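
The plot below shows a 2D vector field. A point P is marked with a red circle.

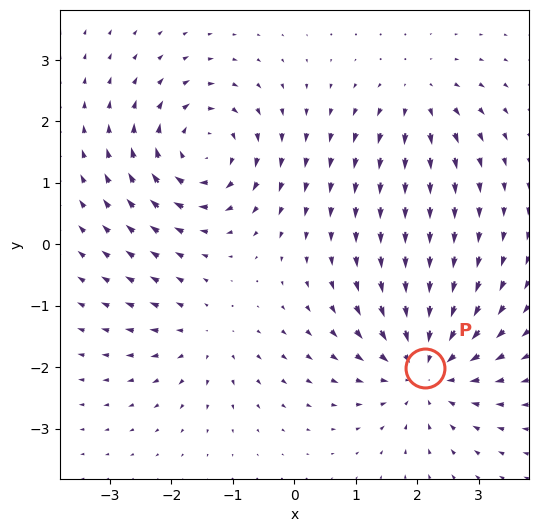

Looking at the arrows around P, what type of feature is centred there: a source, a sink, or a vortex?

At P (2.1, -2.0) the arrows converge inward. Divergence about -5, curl ≈0 — negative divergence with near-zero curl is a sink.

sink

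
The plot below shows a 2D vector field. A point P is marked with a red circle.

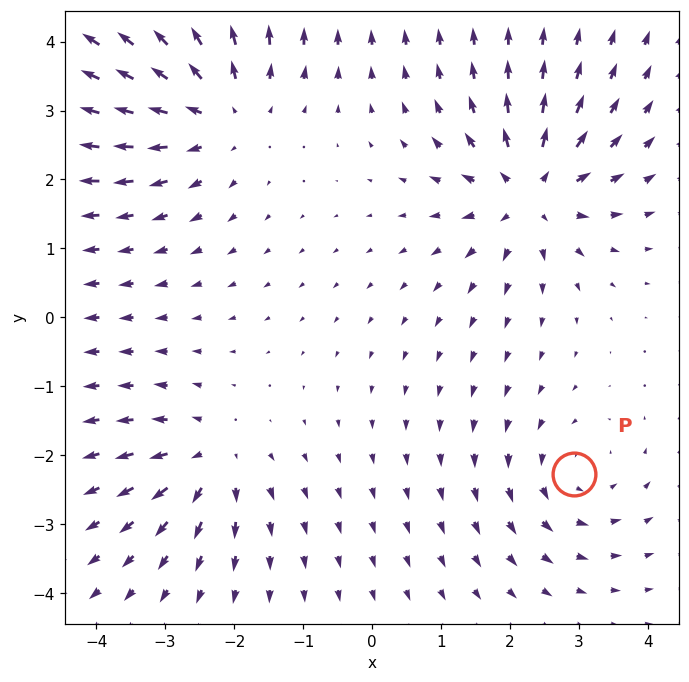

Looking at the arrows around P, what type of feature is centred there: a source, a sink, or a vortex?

vortex

At P (2.9, -2.3) the arrows circulate counterclockwise. Divergence ≈0, curl about +3 — near-zero divergence with nonzero curl is a vortex.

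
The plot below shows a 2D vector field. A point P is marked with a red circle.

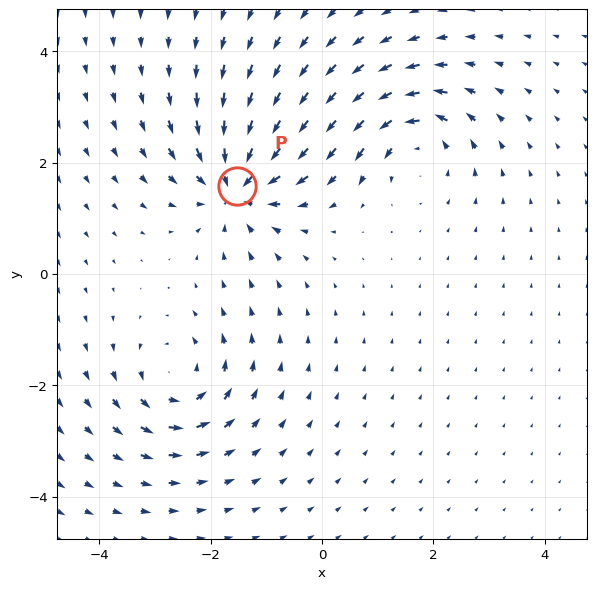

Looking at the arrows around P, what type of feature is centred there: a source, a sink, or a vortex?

sink

At P (-1.5, 1.6) the arrows converge inward. Divergence about -6, curl ≈0 — negative divergence with near-zero curl is a sink.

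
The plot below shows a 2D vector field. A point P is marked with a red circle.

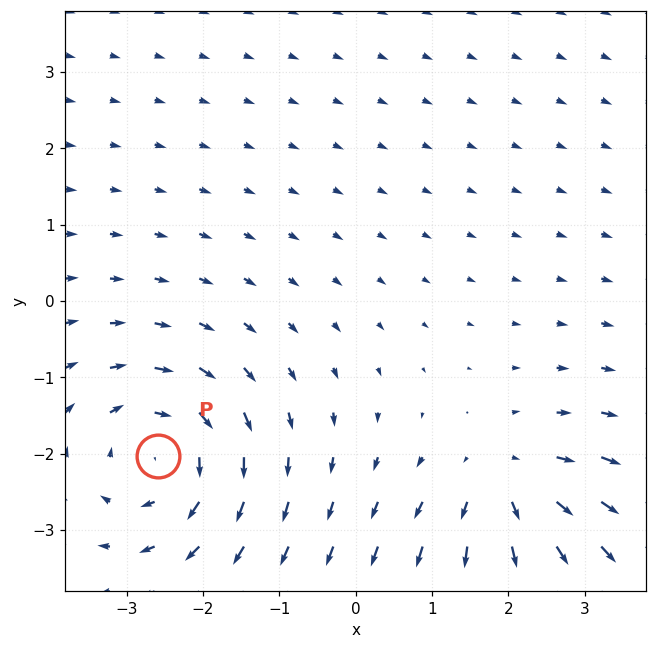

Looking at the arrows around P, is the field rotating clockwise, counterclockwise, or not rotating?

Near P at (-2.6, -2.0) the arrows circulate clockwise. The curl (z-component) there is about -4; negative curl means clockwise rotation.

clockwise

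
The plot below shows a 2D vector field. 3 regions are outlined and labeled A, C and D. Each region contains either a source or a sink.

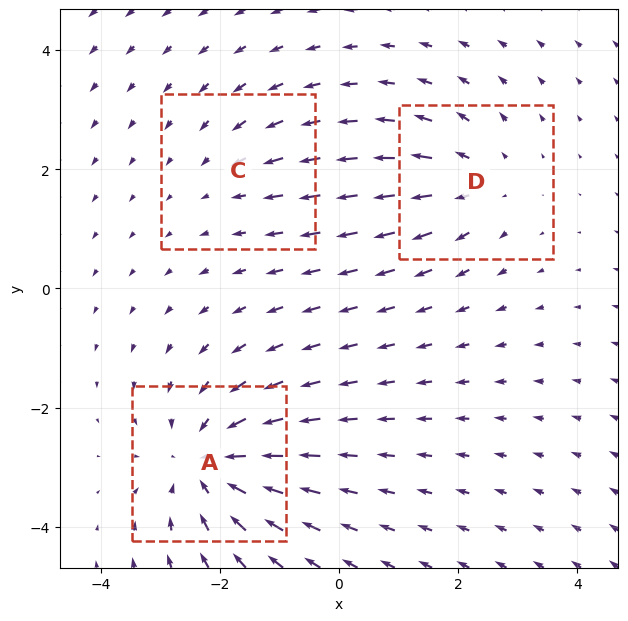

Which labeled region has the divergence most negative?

Divergence at each region's feature centre — A: about -5, C: about -2, D: about +3. Region A is most negative.

A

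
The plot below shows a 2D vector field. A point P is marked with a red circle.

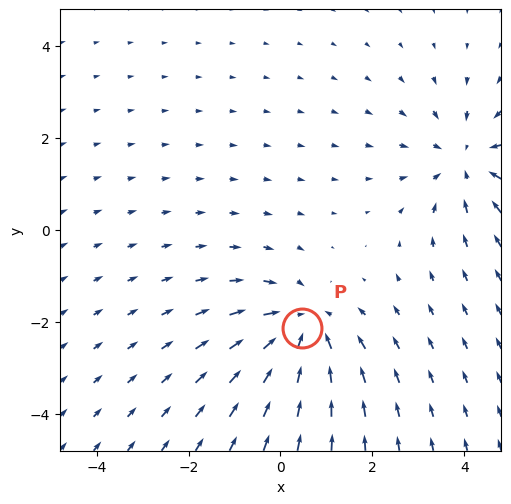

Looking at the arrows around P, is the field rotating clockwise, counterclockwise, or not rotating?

not rotating

Near P at (0.5, -2.1) the arrows show no circulation. The curl there is ≈0.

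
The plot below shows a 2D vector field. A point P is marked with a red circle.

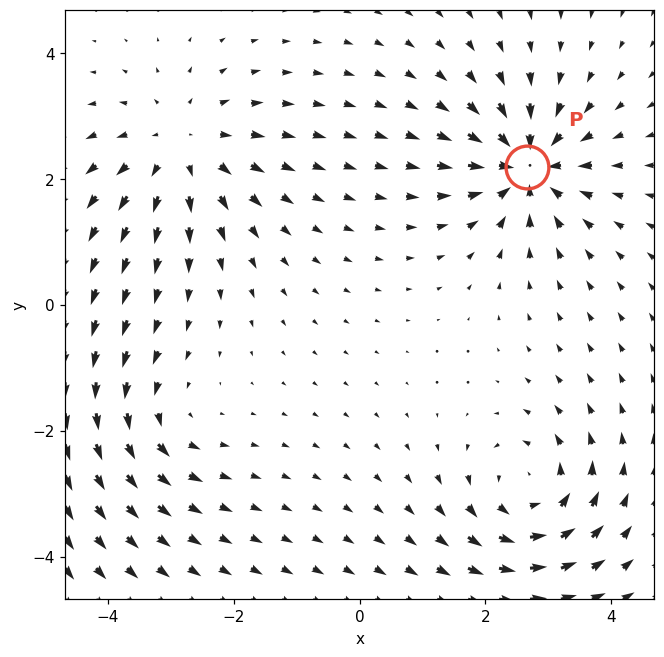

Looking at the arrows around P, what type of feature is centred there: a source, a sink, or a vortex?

At P (2.7, 2.2) the arrows converge inward. Divergence about -7, curl ≈0 — negative divergence with near-zero curl is a sink.

sink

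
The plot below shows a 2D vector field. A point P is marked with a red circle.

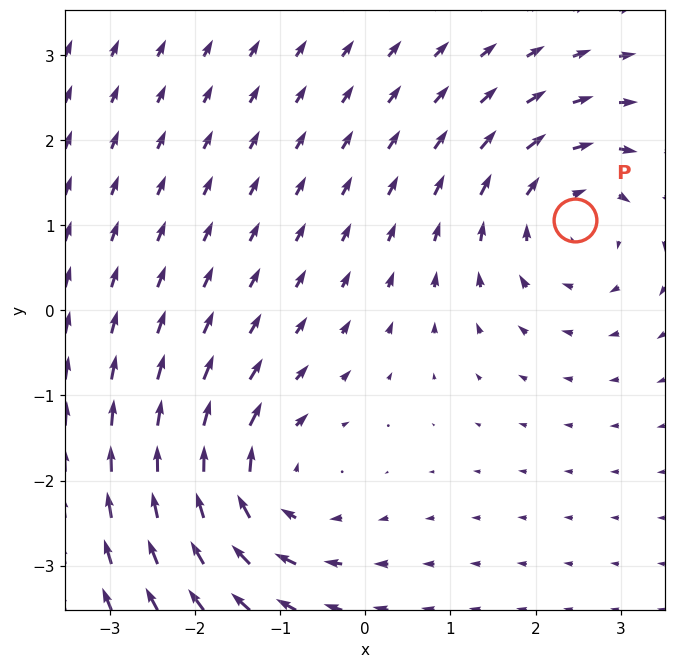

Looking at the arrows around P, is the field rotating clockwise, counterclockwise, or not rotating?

Near P at (2.5, 1.1) the arrows circulate clockwise. The curl (z-component) there is about -3; negative curl means clockwise rotation.

clockwise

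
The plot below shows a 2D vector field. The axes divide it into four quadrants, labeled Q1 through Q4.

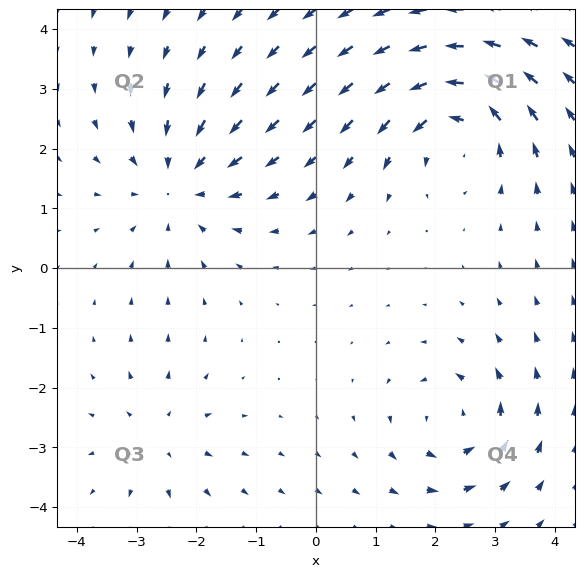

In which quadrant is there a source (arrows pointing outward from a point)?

The source sits at approximately (-2.6, -2.8), which lies in quadrant Q3. The divergence there is about +3, positive as expected for a source.

Q3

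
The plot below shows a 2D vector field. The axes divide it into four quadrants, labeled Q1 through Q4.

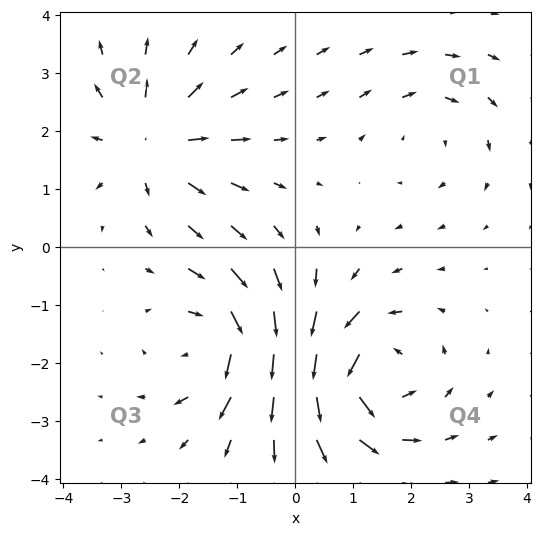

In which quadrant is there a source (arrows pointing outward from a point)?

Q2

The source sits at approximately (-2.5, 1.8), which lies in quadrant Q2. The divergence there is about +5, positive as expected for a source.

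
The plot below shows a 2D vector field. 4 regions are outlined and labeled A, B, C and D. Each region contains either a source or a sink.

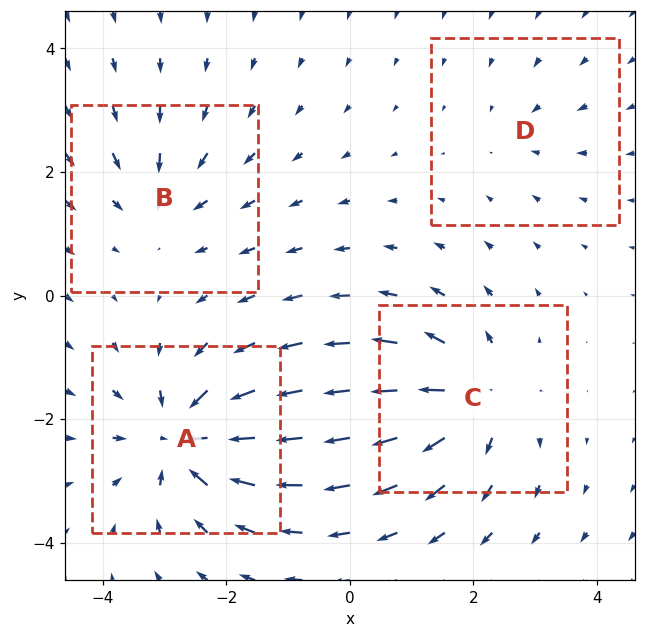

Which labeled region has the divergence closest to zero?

D

Divergence at each region's feature centre — A: about -7, B: about -4, C: about +6, D: about -2. Region D is closest to zero.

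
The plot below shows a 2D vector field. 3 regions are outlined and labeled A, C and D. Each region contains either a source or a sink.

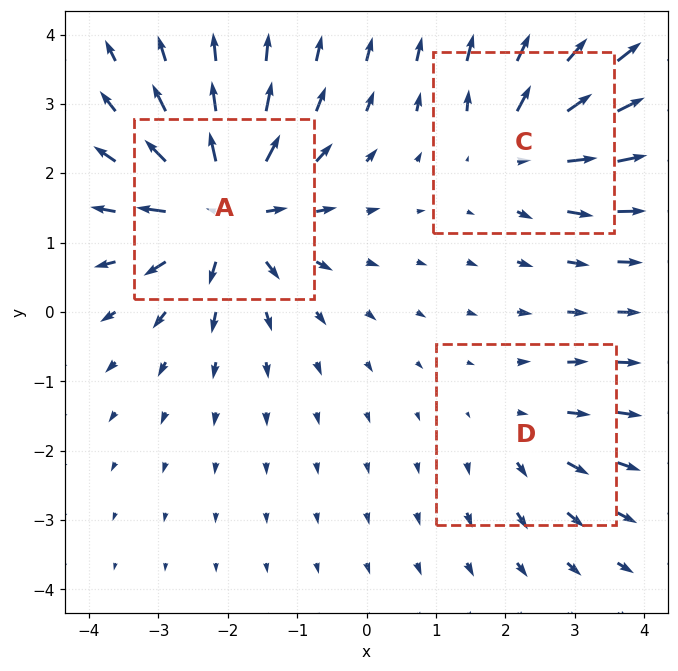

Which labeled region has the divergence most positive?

A

Divergence at each region's feature centre — A: about +6, C: about +4, D: about +2. Region A is most positive.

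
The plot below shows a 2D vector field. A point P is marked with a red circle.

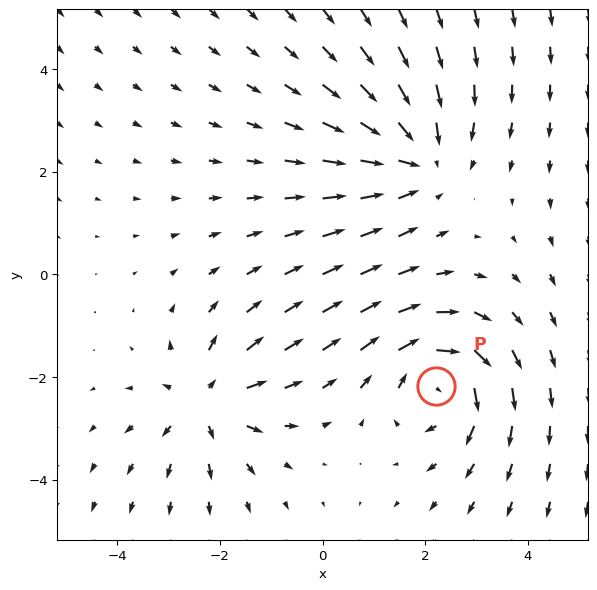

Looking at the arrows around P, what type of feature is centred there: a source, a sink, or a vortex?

At P (2.2, -2.2) the arrows circulate clockwise. Divergence ≈0, curl about -4 — near-zero divergence with nonzero curl is a vortex.

vortex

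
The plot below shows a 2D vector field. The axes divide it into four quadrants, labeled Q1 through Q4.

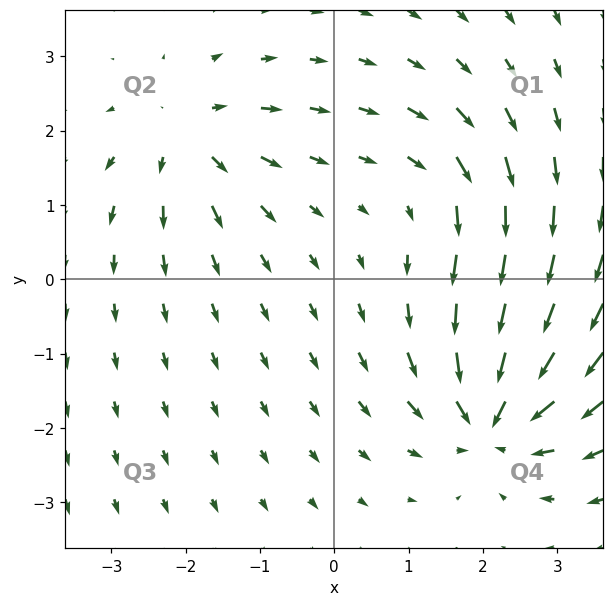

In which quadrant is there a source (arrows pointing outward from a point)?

Q2

The source sits at approximately (-2.0, 1.9), which lies in quadrant Q2. The divergence there is about +4, positive as expected for a source.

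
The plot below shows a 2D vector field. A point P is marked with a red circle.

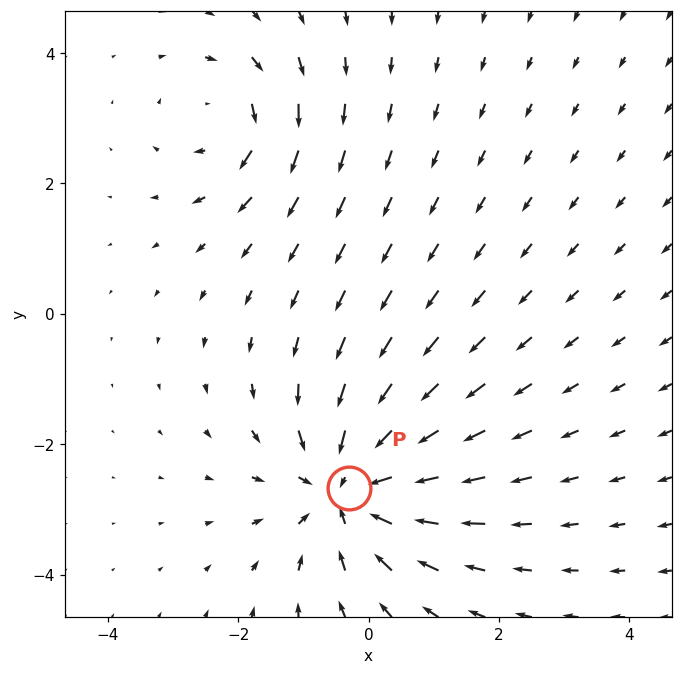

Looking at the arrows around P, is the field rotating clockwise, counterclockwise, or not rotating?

not rotating

Near P at (-0.3, -2.7) the arrows show no circulation. The curl there is ≈0.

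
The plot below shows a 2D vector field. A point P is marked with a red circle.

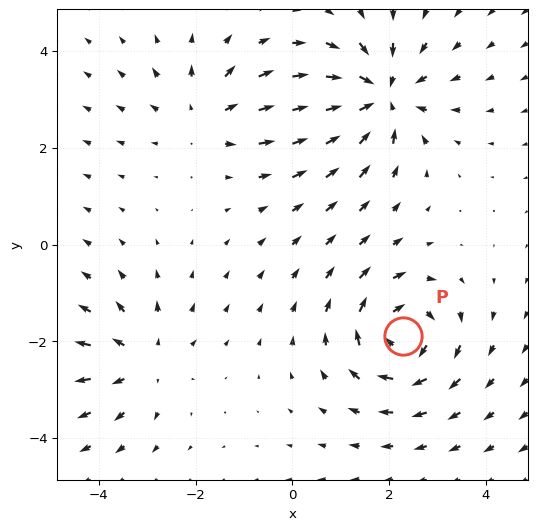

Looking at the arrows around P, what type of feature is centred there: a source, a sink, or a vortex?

At P (2.3, -1.9) the arrows circulate clockwise. Divergence ≈0, curl about -6 — near-zero divergence with nonzero curl is a vortex.

vortex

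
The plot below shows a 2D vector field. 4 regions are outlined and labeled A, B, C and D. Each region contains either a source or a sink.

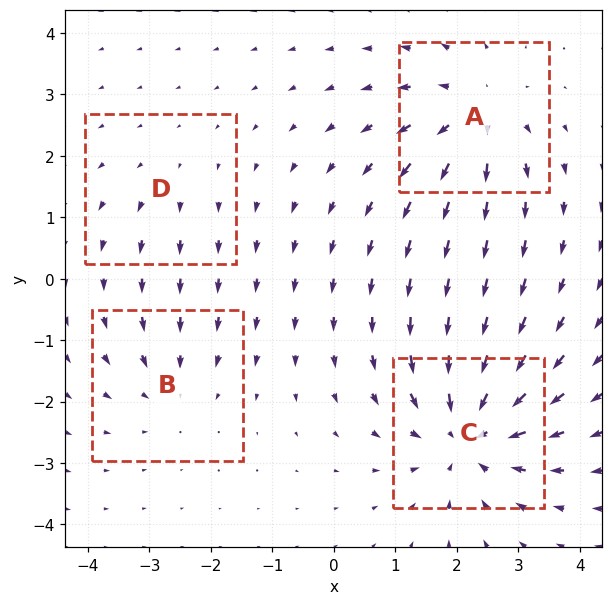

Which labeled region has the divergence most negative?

C

Divergence at each region's feature centre — A: about +5, B: about -3, C: about -6, D: about +2. Region C is most negative.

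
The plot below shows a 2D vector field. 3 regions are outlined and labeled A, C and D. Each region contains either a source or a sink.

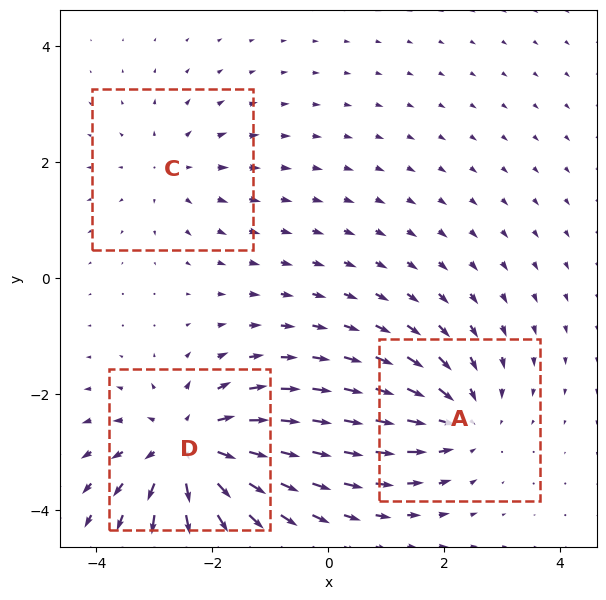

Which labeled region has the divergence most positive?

D

Divergence at each region's feature centre — A: about -3, C: about +2, D: about +5. Region D is most positive.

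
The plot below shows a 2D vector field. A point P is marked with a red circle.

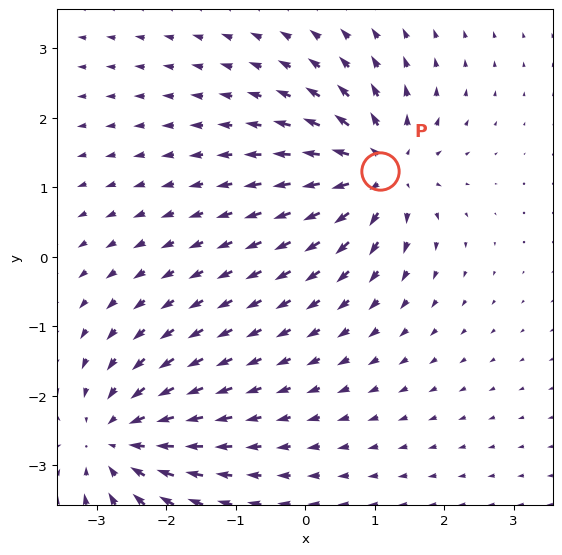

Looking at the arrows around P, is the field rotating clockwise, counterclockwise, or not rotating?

Near P at (1.1, 1.2) the arrows show no circulation. The curl there is ≈0.

not rotating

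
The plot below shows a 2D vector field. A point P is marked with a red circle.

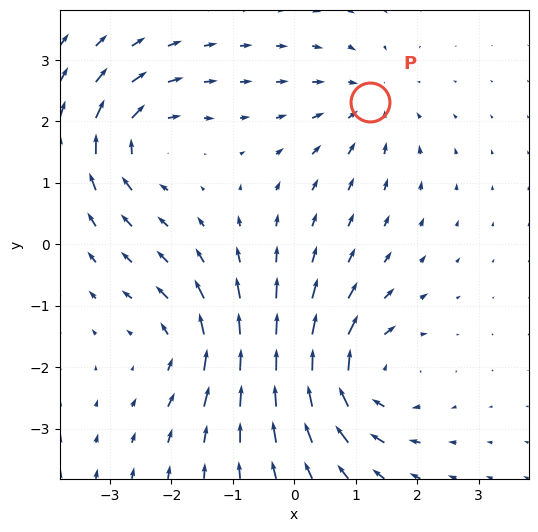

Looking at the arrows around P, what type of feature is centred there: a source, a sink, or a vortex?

At P (1.2, 2.3) the arrows converge inward. Divergence about -4, curl ≈0 — negative divergence with near-zero curl is a sink.

sink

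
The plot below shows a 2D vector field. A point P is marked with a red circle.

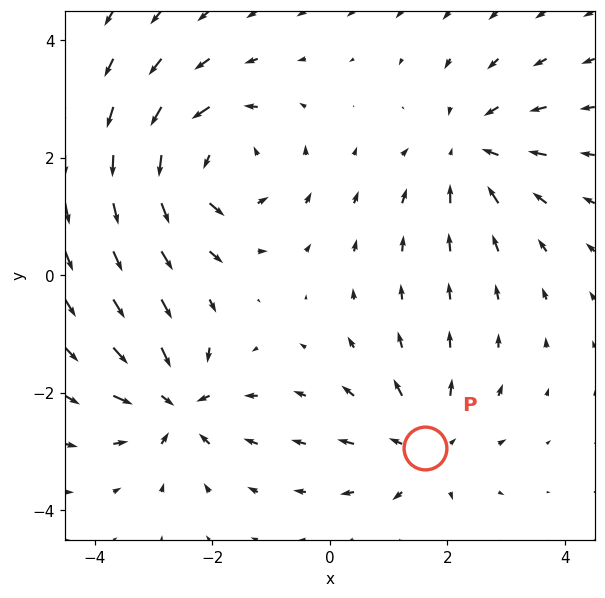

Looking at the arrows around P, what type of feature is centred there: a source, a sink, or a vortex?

source

At P (1.6, -2.9) the arrows spread outward. Divergence about +4, curl ≈0 — positive divergence with near-zero curl is a source.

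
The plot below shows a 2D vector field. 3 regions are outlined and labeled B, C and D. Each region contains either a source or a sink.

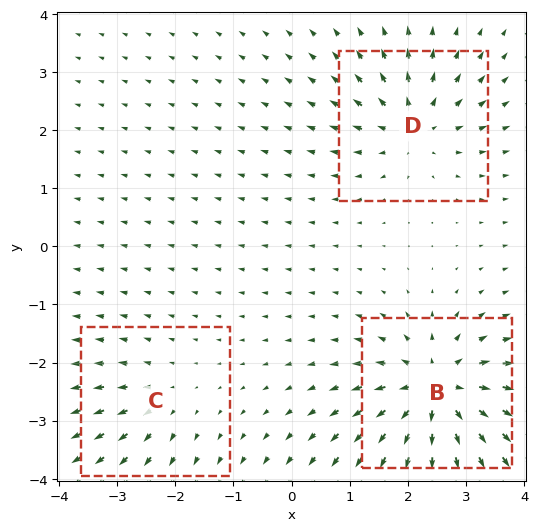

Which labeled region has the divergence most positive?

B

Divergence at each region's feature centre — B: about +6, C: about +2, D: about +4. Region B is most positive.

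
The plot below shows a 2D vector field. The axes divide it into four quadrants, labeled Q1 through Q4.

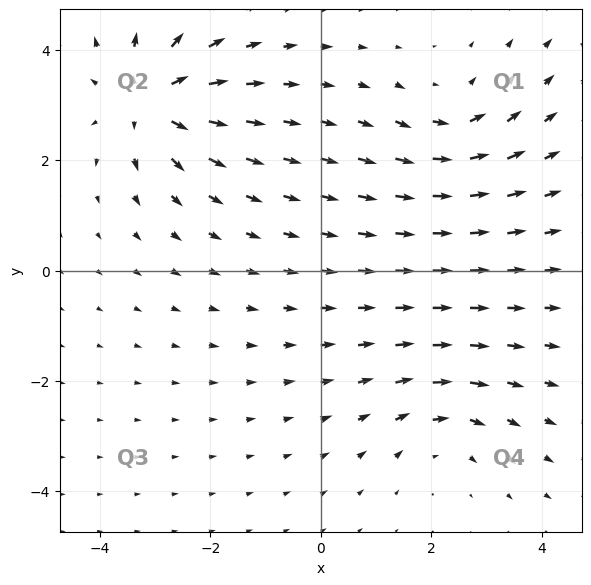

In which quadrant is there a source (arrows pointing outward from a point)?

The source sits at approximately (-3.1, 3.1), which lies in quadrant Q2. The divergence there is about +5, positive as expected for a source.

Q2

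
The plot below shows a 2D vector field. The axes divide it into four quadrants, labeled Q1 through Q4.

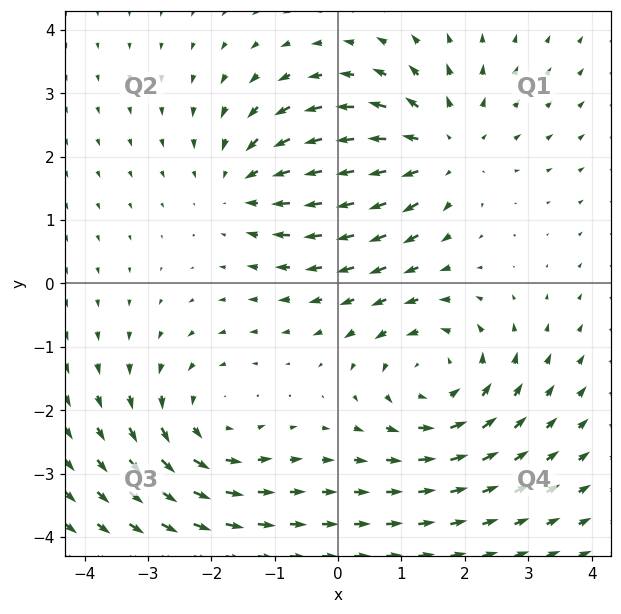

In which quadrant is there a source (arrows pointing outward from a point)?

Q1

The source sits at approximately (1.6, 2.1), which lies in quadrant Q1. The divergence there is about +4, positive as expected for a source.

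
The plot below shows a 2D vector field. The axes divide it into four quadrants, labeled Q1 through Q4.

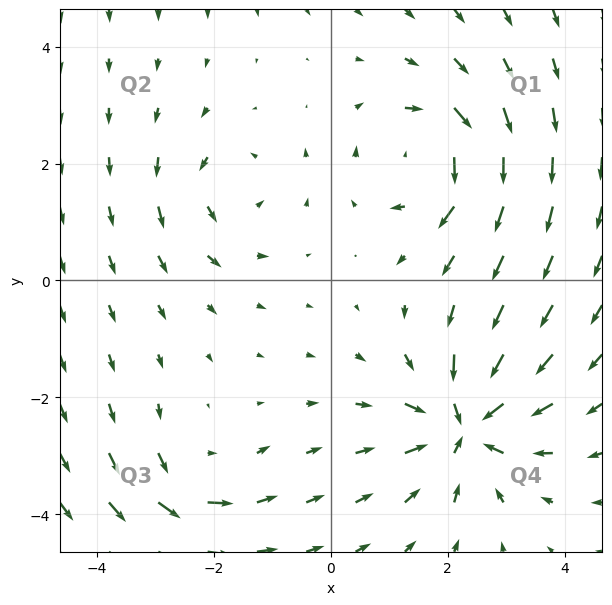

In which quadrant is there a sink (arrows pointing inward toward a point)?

The sink sits at approximately (2.3, -2.5), which lies in quadrant Q4. The divergence there is about -6, negative as expected for a sink.

Q4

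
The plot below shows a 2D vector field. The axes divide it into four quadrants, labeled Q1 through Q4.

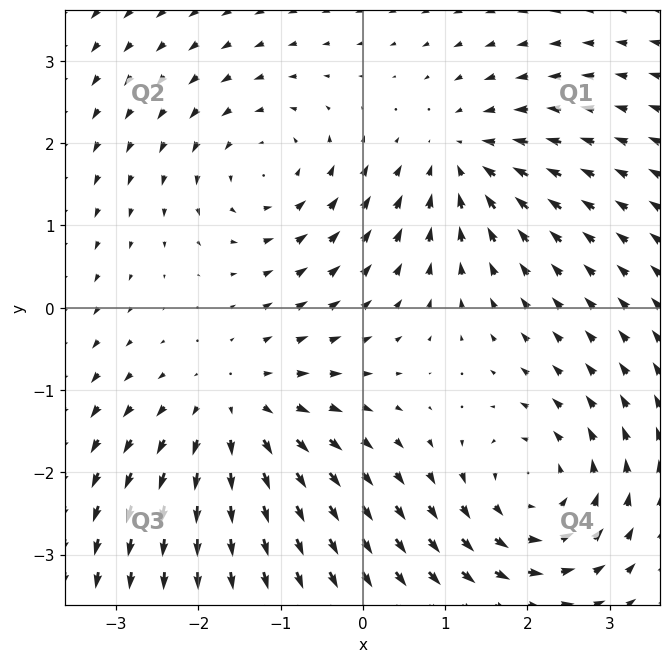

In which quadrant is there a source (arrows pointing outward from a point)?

Q3

The source sits at approximately (-1.5, -1.2), which lies in quadrant Q3. The divergence there is about +3, positive as expected for a source.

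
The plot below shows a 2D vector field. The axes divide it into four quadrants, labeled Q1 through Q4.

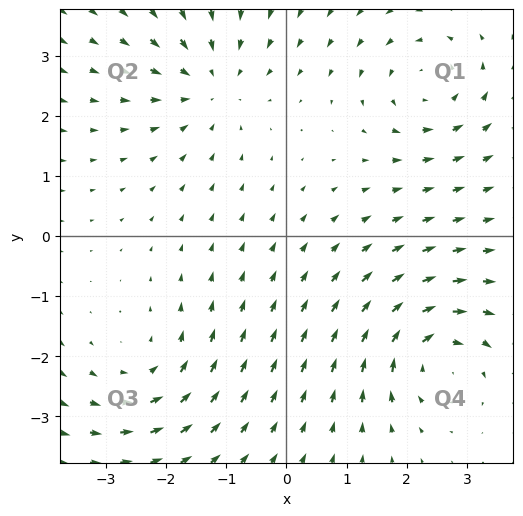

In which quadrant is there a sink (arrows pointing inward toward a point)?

Q2

The sink sits at approximately (-1.3, 2.5), which lies in quadrant Q2. The divergence there is about -4, negative as expected for a sink.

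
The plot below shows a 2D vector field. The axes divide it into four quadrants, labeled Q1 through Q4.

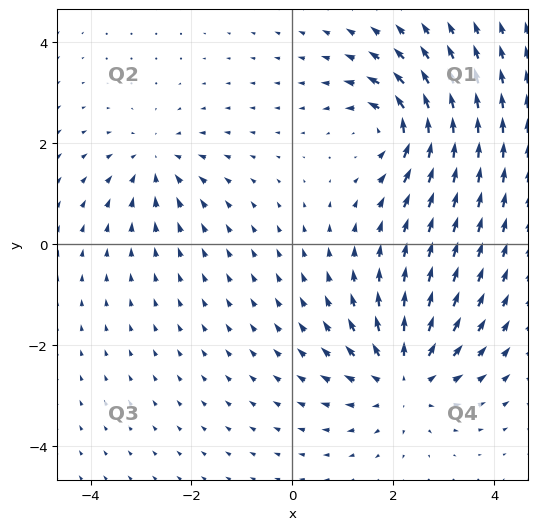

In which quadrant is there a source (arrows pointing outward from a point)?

Q4

The source sits at approximately (2.2, -2.7), which lies in quadrant Q4. The divergence there is about +4, positive as expected for a source.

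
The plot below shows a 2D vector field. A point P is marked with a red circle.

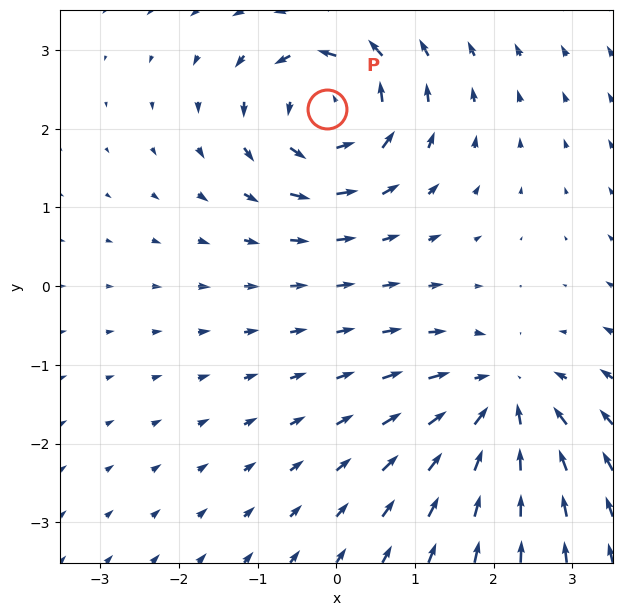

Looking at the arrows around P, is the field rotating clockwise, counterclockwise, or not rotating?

Near P at (-0.1, 2.2) the arrows circulate counterclockwise. The curl (z-component) there is about +6; positive curl means counterclockwise rotation.

counterclockwise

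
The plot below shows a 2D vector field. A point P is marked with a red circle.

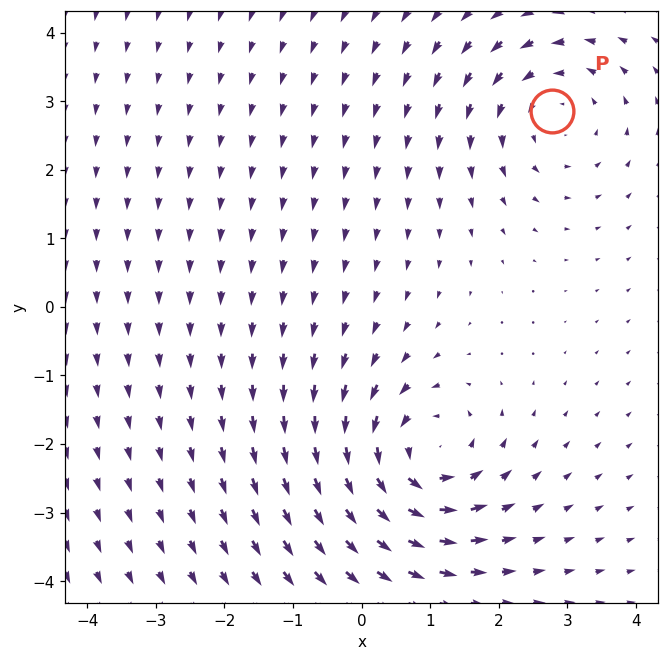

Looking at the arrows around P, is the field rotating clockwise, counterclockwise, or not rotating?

Near P at (2.8, 2.9) the arrows circulate counterclockwise. The curl (z-component) there is about +3; positive curl means counterclockwise rotation.

counterclockwise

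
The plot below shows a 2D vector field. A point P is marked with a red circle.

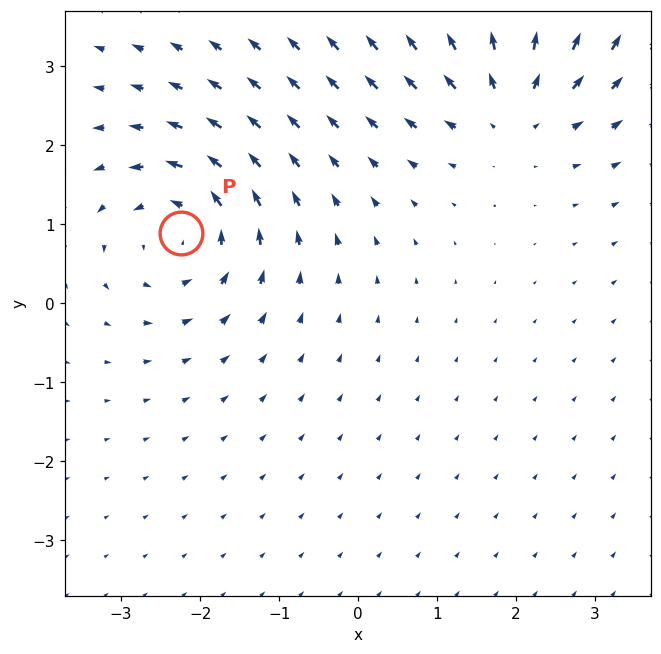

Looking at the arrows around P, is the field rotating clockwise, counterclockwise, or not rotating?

counterclockwise

Near P at (-2.2, 0.9) the arrows circulate counterclockwise. The curl (z-component) there is about +4; positive curl means counterclockwise rotation.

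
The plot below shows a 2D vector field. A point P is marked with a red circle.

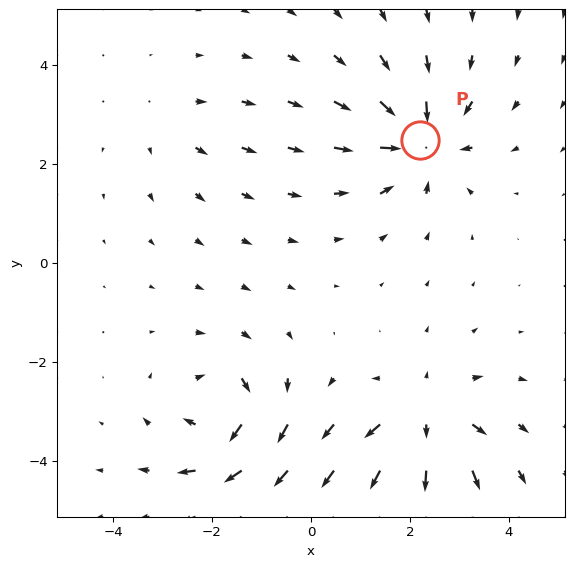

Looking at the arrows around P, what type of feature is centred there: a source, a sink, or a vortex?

sink

At P (2.2, 2.5) the arrows converge inward. Divergence about -7, curl ≈0 — negative divergence with near-zero curl is a sink.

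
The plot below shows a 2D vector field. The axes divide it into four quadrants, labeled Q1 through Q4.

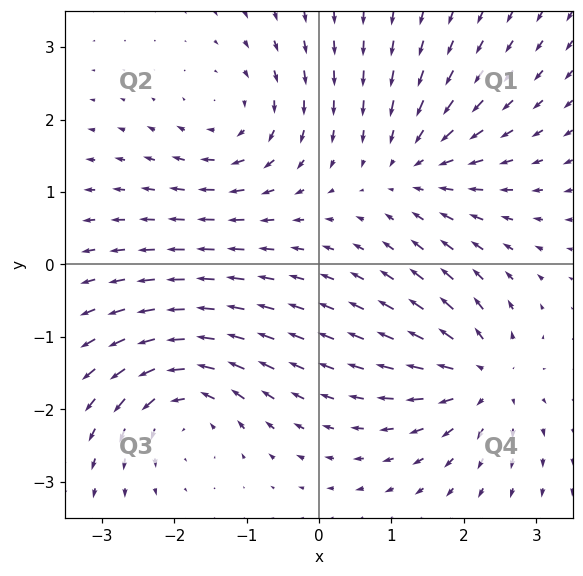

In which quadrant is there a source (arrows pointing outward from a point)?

Q4

The source sits at approximately (2.2, -1.6), which lies in quadrant Q4. The divergence there is about +5, positive as expected for a source.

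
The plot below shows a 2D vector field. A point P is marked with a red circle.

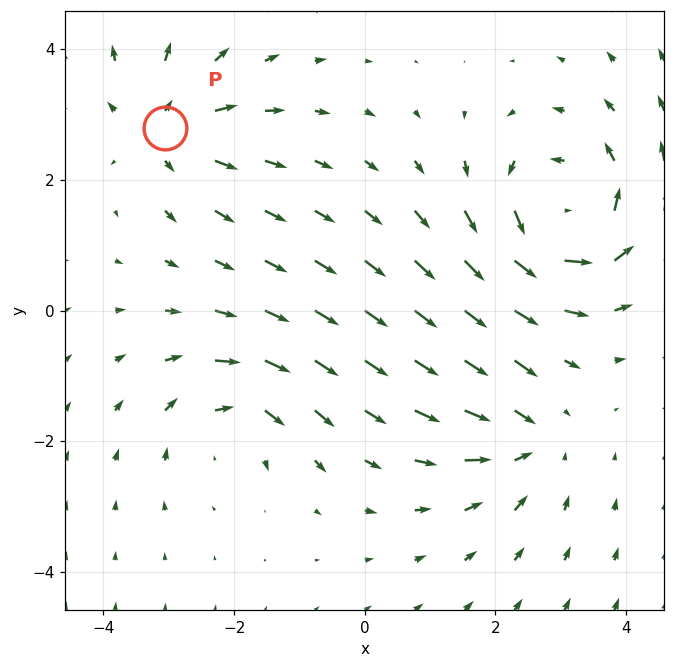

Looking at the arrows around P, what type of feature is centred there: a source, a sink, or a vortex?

source

At P (-3.1, 2.8) the arrows spread outward. Divergence about +4, curl ≈0 — positive divergence with near-zero curl is a source.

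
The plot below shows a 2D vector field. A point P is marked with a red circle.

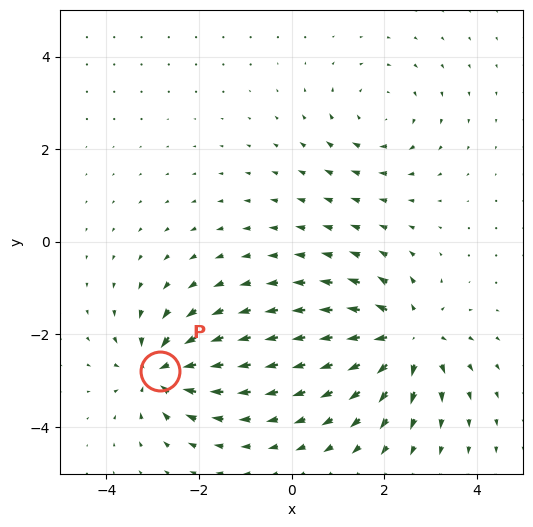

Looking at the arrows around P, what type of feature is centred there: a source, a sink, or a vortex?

sink

At P (-2.8, -2.8) the arrows converge inward. Divergence about -6, curl ≈0 — negative divergence with near-zero curl is a sink.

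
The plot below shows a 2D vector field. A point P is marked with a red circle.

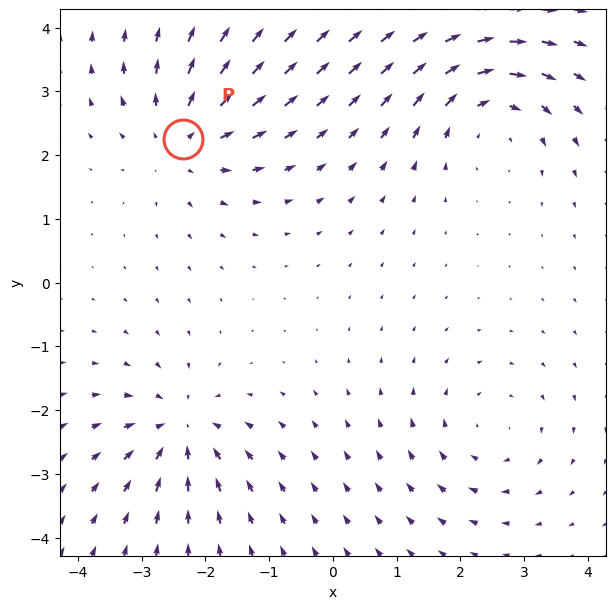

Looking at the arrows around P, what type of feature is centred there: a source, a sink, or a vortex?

At P (-2.3, 2.2) the arrows spread outward. Divergence about +5, curl ≈0 — positive divergence with near-zero curl is a source.

source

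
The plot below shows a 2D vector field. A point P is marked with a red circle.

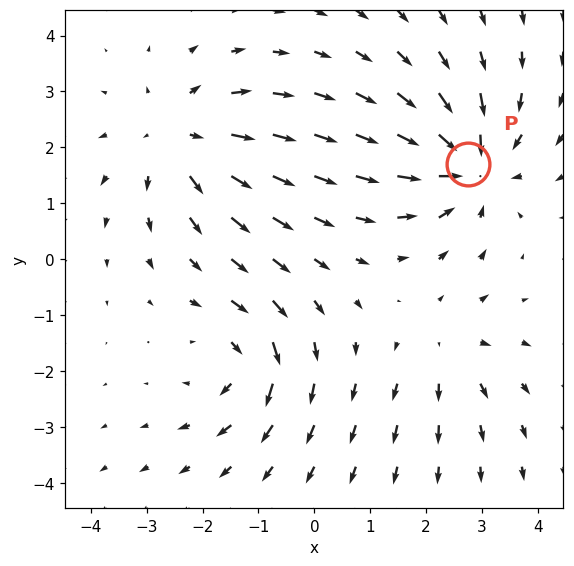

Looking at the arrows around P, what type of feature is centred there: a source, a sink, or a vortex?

sink

At P (2.7, 1.7) the arrows converge inward. Divergence about -5, curl ≈0 — negative divergence with near-zero curl is a sink.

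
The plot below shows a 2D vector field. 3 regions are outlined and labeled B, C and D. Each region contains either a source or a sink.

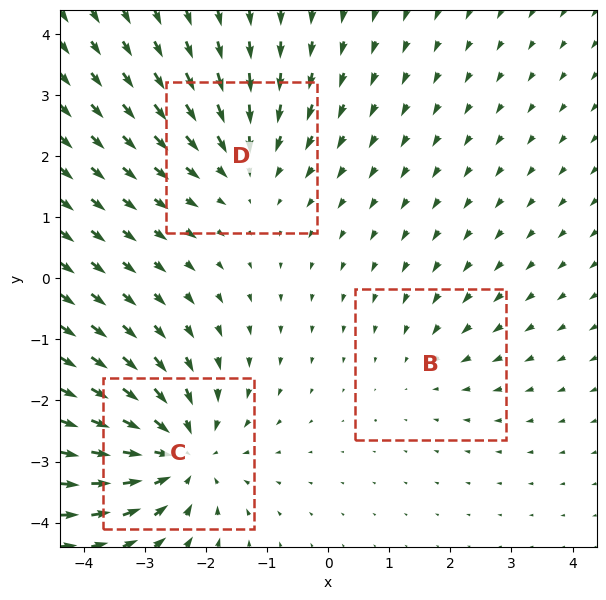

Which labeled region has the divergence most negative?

Divergence at each region's feature centre — B: about -2, C: about -4, D: about -3. Region C is most negative.

C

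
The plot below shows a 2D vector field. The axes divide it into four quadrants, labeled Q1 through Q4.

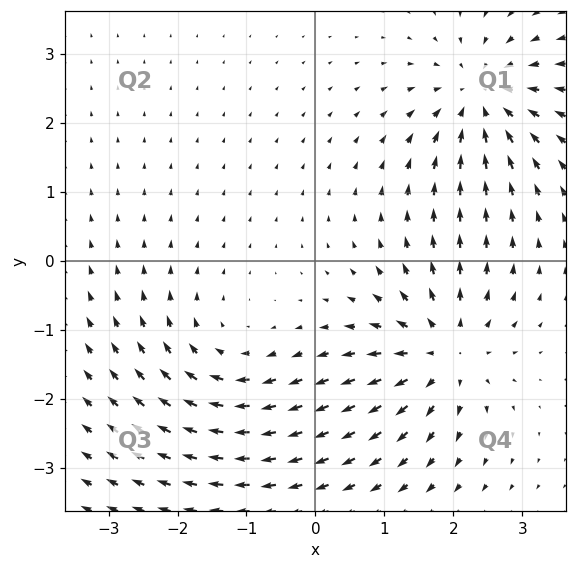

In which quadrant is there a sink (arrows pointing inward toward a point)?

The sink sits at approximately (2.4, 2.4), which lies in quadrant Q1. The divergence there is about -5, negative as expected for a sink.

Q1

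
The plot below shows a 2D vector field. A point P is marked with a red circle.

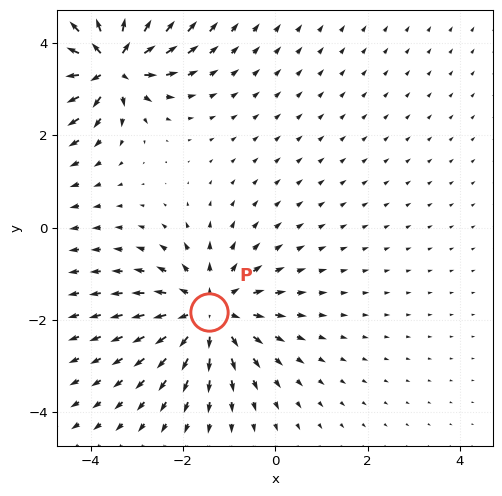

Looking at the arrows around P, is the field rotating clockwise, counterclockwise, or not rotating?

not rotating

Near P at (-1.4, -1.8) the arrows show no circulation. The curl there is ≈0.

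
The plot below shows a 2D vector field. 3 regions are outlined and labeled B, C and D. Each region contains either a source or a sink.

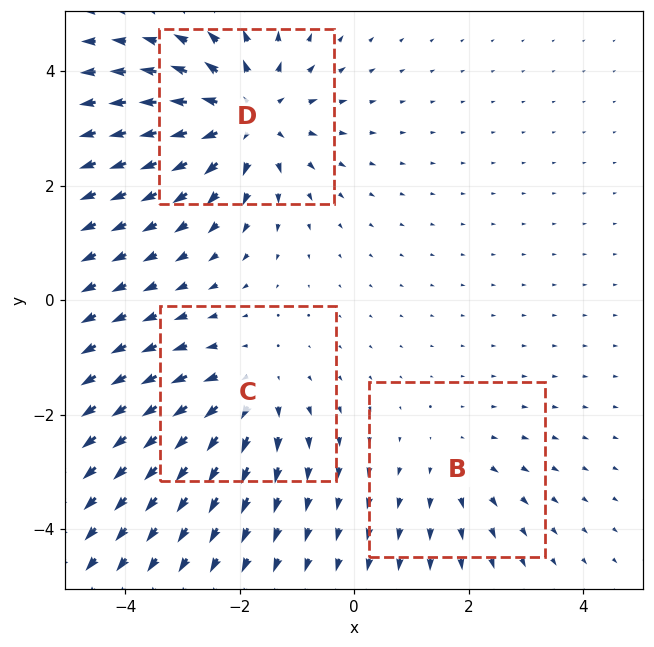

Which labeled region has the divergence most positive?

D

Divergence at each region's feature centre — B: about +2, C: about +3, D: about +5. Region D is most positive.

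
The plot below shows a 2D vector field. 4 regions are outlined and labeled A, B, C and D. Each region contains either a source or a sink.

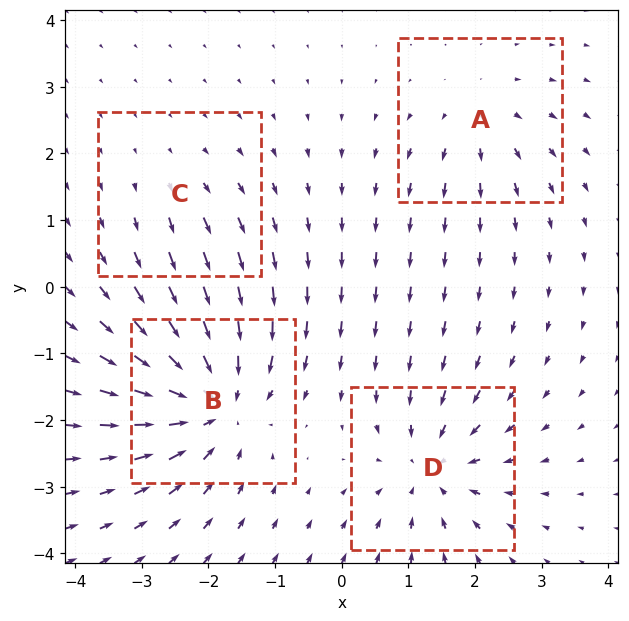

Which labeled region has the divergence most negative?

B

Divergence at each region's feature centre — A: about +3, B: about -7, C: about +2, D: about -5. Region B is most negative.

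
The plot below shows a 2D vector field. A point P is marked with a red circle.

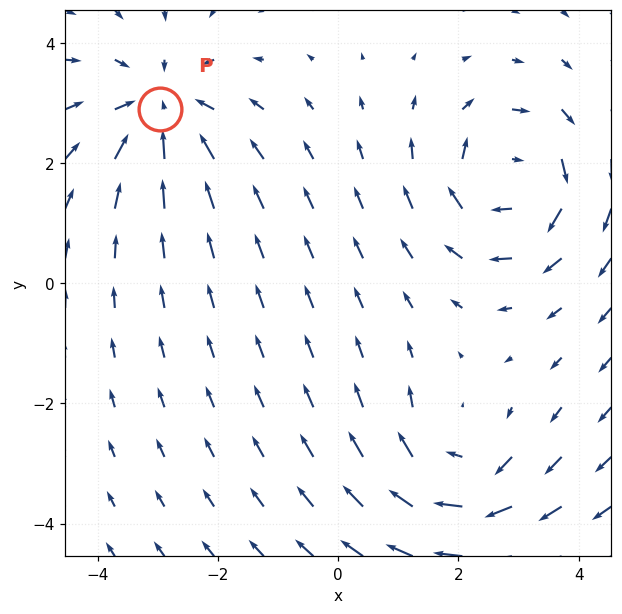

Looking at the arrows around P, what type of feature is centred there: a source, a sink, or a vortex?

sink

At P (-3.0, 2.9) the arrows converge inward. Divergence about -4, curl ≈0 — negative divergence with near-zero curl is a sink.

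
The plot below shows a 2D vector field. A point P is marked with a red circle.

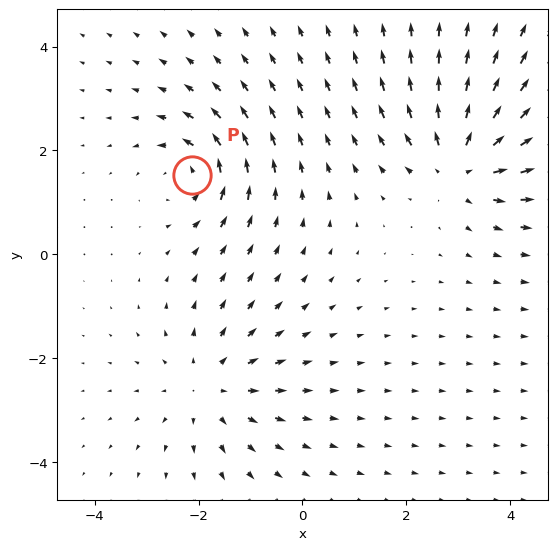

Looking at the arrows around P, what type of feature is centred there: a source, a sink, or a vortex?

At P (-2.1, 1.5) the arrows circulate counterclockwise. Divergence ≈0, curl about +4 — near-zero divergence with nonzero curl is a vortex.

vortex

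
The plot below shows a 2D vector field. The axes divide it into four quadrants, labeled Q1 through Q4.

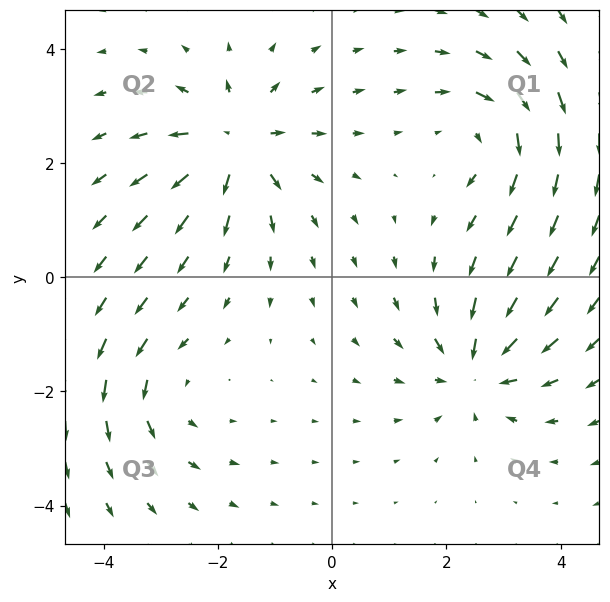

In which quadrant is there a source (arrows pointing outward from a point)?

The source sits at approximately (-1.7, 2.3), which lies in quadrant Q2. The divergence there is about +6, positive as expected for a source.

Q2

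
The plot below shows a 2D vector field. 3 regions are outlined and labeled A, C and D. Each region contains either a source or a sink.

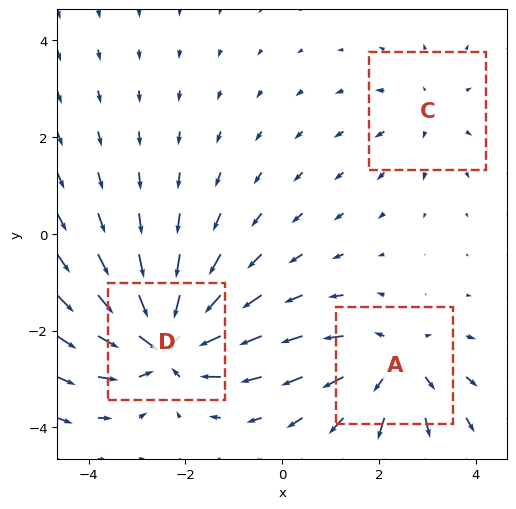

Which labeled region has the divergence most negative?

D

Divergence at each region's feature centre — A: about +3, C: about +2, D: about -5. Region D is most negative.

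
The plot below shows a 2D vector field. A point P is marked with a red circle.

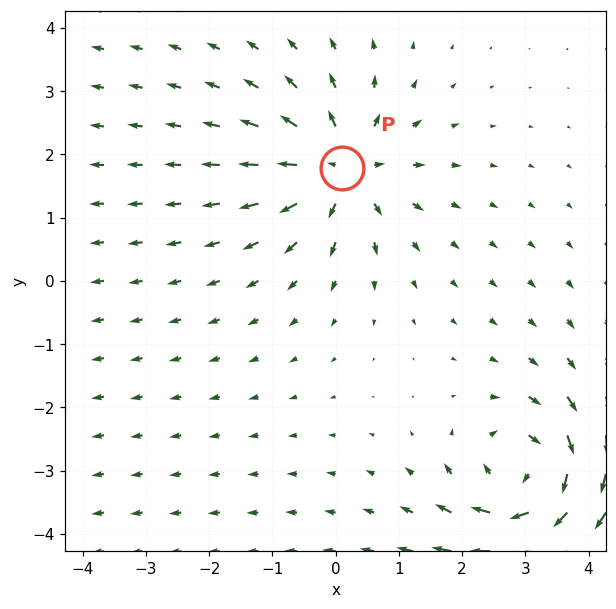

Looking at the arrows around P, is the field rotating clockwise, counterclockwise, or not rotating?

not rotating

Near P at (0.1, 1.8) the arrows show no circulation. The curl there is ≈0.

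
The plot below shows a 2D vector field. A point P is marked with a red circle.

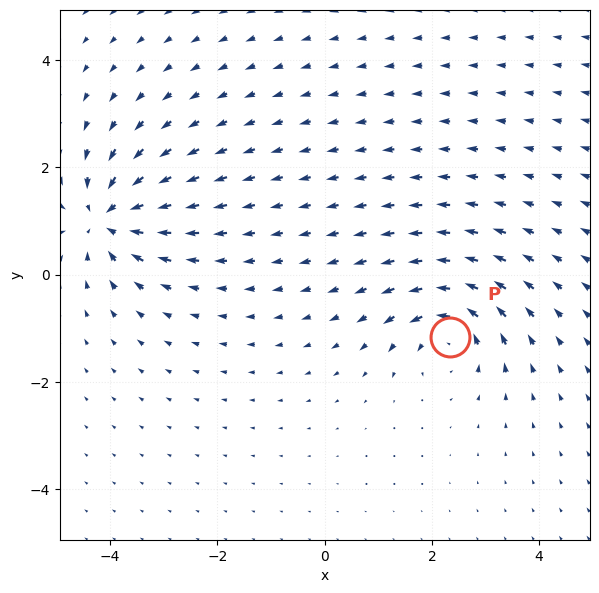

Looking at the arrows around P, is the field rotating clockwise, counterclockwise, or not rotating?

counterclockwise

Near P at (2.3, -1.2) the arrows circulate counterclockwise. The curl (z-component) there is about +4; positive curl means counterclockwise rotation.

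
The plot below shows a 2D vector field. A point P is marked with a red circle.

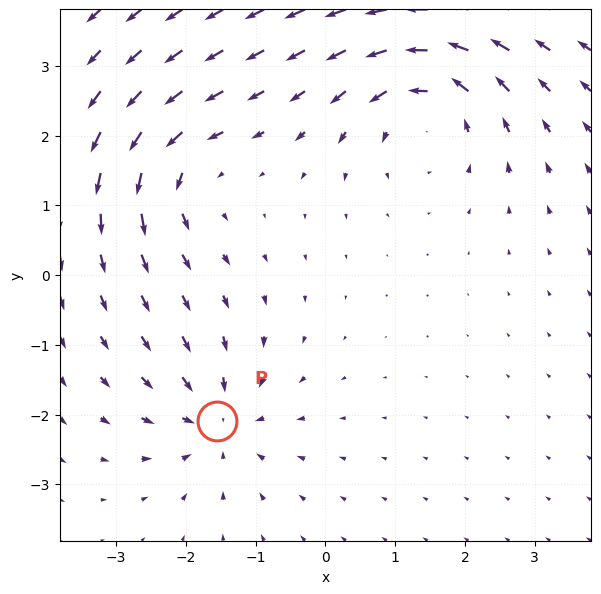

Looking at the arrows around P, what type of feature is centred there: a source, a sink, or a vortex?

sink

At P (-1.5, -2.1) the arrows converge inward. Divergence about -4, curl ≈0 — negative divergence with near-zero curl is a sink.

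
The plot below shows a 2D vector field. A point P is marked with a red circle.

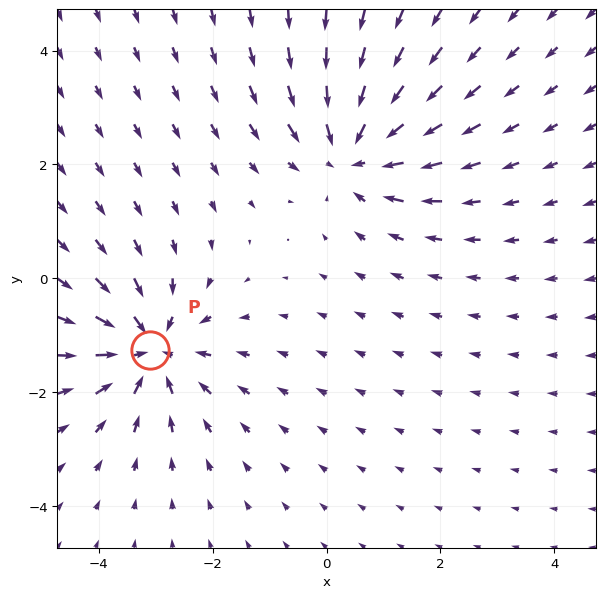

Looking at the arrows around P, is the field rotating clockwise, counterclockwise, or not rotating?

not rotating

Near P at (-3.1, -1.3) the arrows show no circulation. The curl there is ≈0.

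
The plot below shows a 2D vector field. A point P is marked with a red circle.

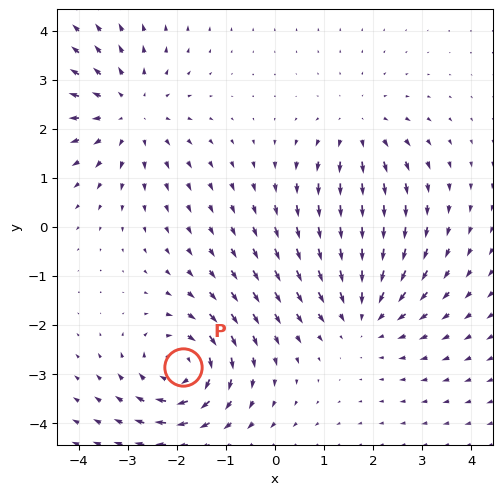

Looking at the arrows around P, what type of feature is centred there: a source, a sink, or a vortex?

vortex

At P (-1.9, -2.9) the arrows circulate clockwise. Divergence ≈0, curl about -6 — near-zero divergence with nonzero curl is a vortex.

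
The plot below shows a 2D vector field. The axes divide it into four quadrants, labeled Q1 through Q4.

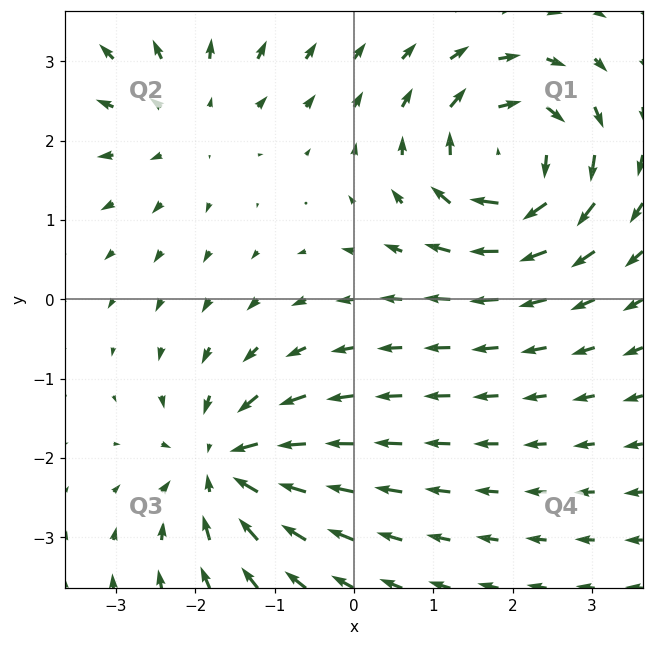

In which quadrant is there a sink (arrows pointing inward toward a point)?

Q3

The sink sits at approximately (-1.6, -2.1), which lies in quadrant Q3. The divergence there is about -6, negative as expected for a sink.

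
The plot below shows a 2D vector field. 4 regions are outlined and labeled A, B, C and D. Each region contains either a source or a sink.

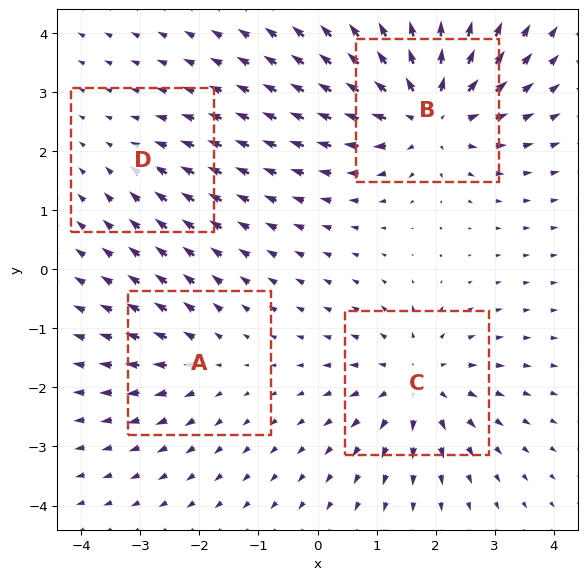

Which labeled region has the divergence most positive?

B

Divergence at each region's feature centre — A: about +3, B: about +7, C: about +5, D: about -2. Region B is most positive.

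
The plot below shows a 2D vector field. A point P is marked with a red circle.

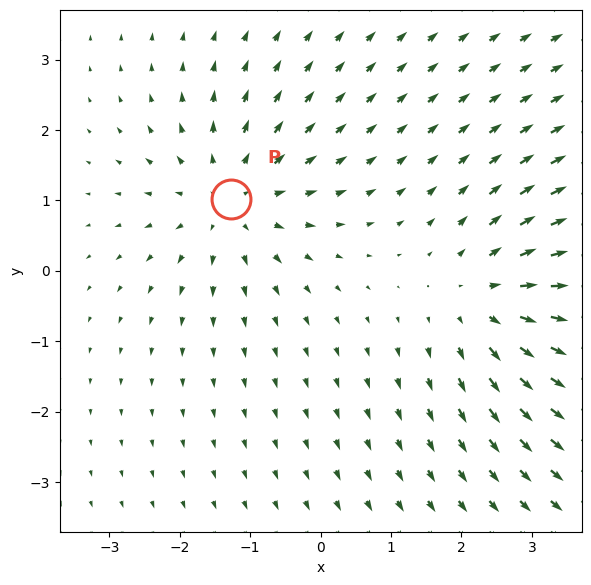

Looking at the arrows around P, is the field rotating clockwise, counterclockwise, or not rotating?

Near P at (-1.3, 1.0) the arrows show no circulation. The curl there is ≈0.

not rotating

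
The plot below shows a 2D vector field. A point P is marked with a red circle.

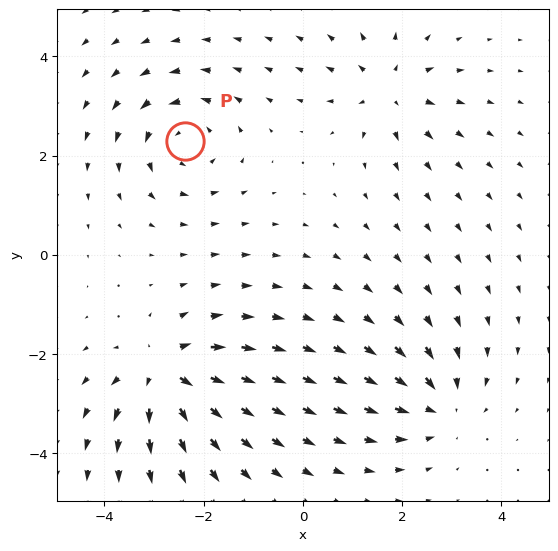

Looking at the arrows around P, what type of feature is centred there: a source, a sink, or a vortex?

vortex

At P (-2.4, 2.3) the arrows circulate counterclockwise. Divergence ≈0, curl about +4 — near-zero divergence with nonzero curl is a vortex.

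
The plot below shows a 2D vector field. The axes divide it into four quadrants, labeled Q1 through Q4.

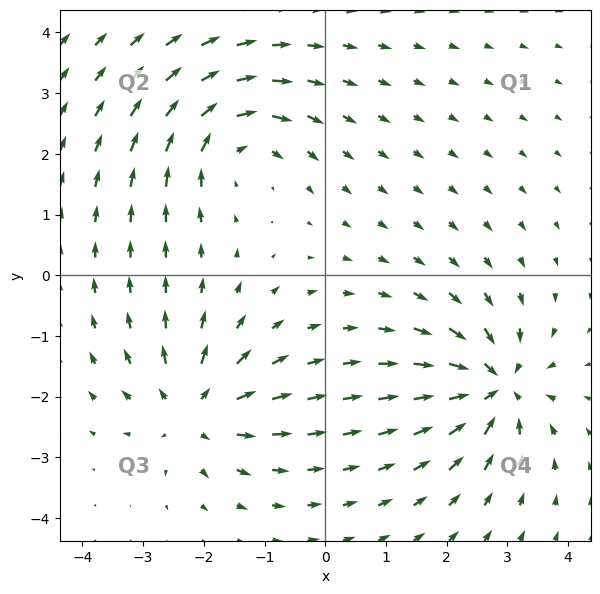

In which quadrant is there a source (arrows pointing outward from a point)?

The source sits at approximately (-2.2, -2.2), which lies in quadrant Q3. The divergence there is about +5, positive as expected for a source.

Q3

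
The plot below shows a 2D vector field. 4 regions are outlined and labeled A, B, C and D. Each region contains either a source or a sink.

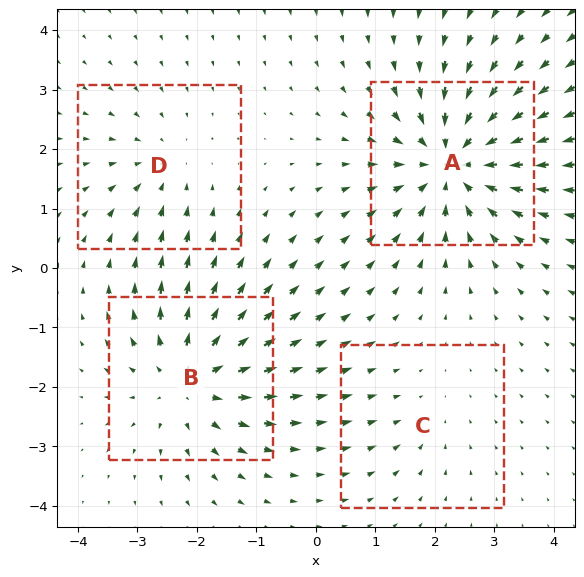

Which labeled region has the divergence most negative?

Divergence at each region's feature centre — A: about -6, B: about +5, C: about -2, D: about -3. Region A is most negative.

A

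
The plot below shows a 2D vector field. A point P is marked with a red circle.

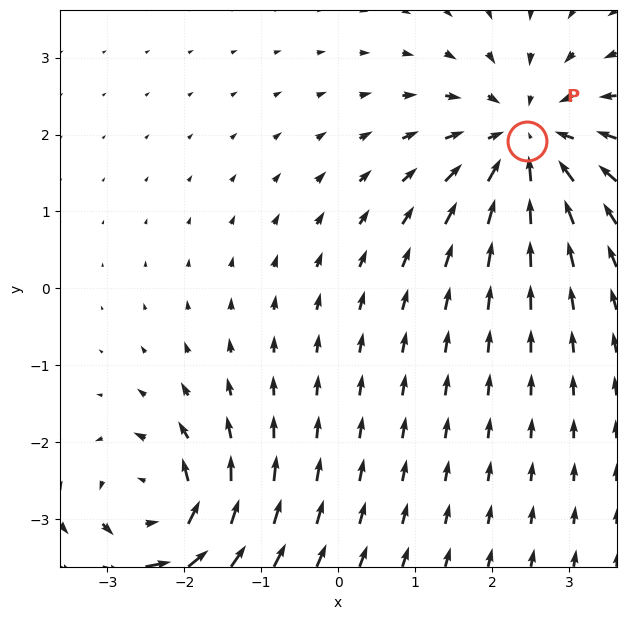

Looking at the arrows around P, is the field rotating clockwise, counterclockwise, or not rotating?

not rotating

Near P at (2.5, 1.9) the arrows show no circulation. The curl there is ≈0.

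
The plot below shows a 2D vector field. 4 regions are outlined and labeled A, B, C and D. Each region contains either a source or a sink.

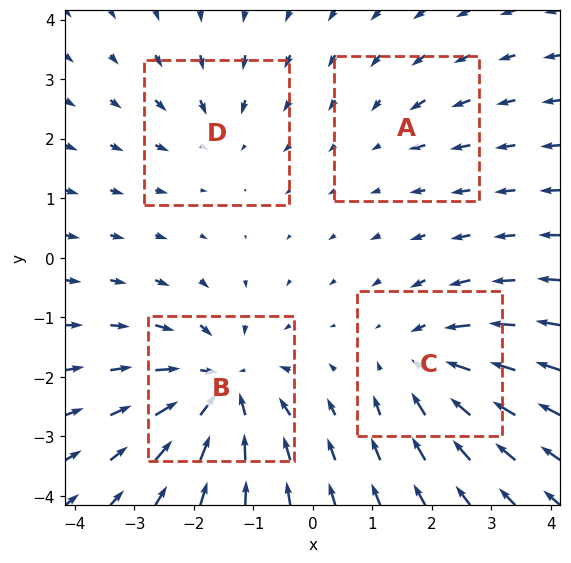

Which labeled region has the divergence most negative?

Divergence at each region's feature centre — A: about -2, B: about -7, C: about -5, D: about -3. Region B is most negative.

B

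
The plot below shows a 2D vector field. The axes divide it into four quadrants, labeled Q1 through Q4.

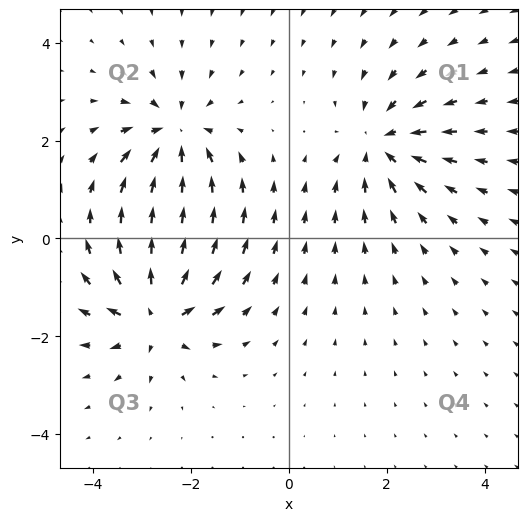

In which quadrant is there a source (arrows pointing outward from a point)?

The source sits at approximately (-2.7, -1.5), which lies in quadrant Q3. The divergence there is about +6, positive as expected for a source.

Q3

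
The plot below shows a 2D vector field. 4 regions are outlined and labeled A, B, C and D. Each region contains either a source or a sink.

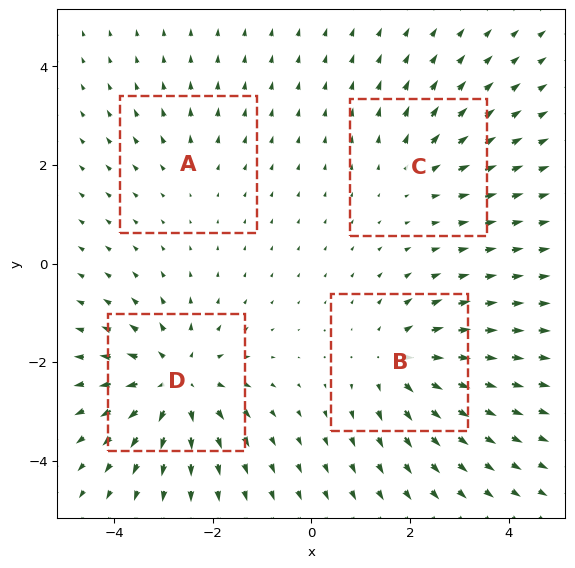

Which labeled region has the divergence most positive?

D

Divergence at each region's feature centre — A: about +2, B: about +5, C: about +3, D: about +6. Region D is most positive.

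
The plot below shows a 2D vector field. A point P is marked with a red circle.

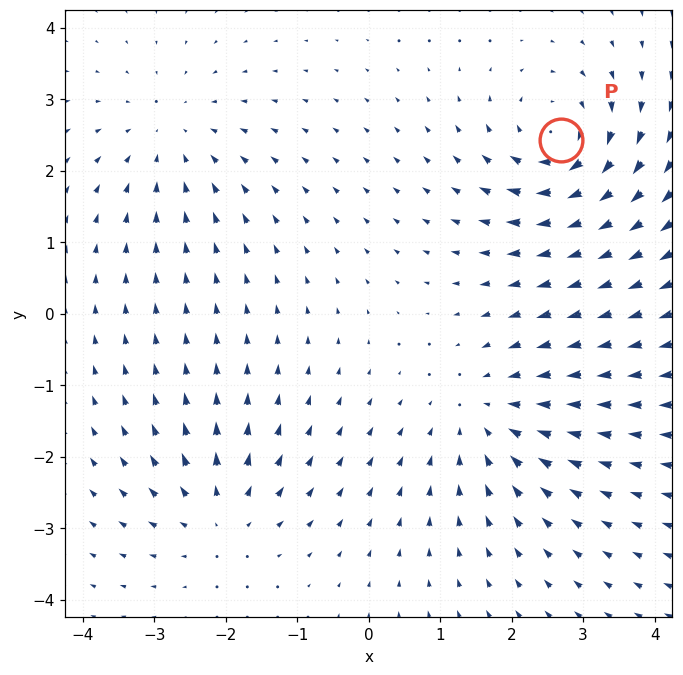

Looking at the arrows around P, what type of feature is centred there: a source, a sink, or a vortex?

vortex

At P (2.7, 2.4) the arrows circulate clockwise. Divergence ≈0, curl about -5 — near-zero divergence with nonzero curl is a vortex.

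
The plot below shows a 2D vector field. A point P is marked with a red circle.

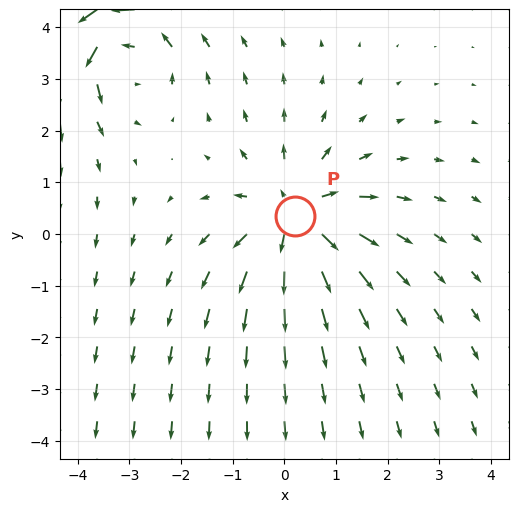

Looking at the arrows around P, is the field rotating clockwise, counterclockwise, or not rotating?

not rotating

Near P at (0.2, 0.3) the arrows show no circulation. The curl there is ≈0.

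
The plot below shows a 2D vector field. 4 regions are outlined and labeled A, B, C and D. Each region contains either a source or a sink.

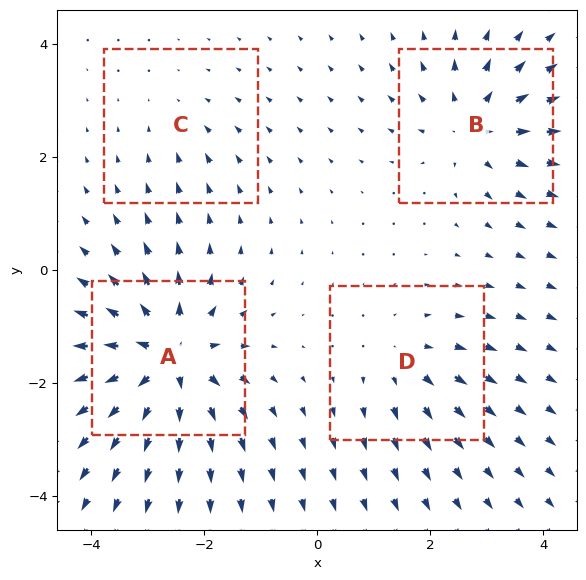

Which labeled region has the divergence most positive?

A

Divergence at each region's feature centre — A: about +8, B: about +5, C: about -2, D: about +3. Region A is most positive.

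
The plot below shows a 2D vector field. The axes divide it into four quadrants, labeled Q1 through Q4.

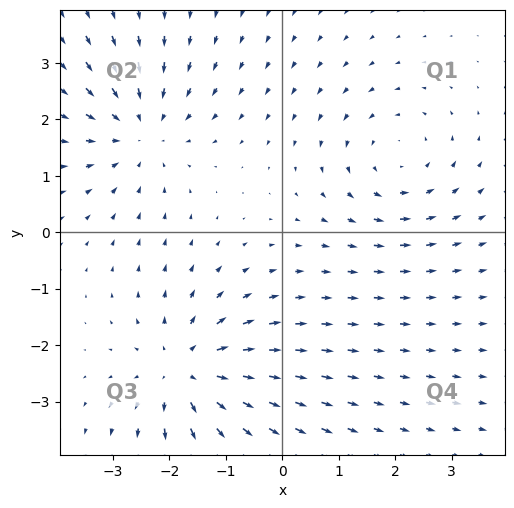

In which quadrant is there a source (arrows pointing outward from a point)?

Q3

The source sits at approximately (-1.7, -2.5), which lies in quadrant Q3. The divergence there is about +4, positive as expected for a source.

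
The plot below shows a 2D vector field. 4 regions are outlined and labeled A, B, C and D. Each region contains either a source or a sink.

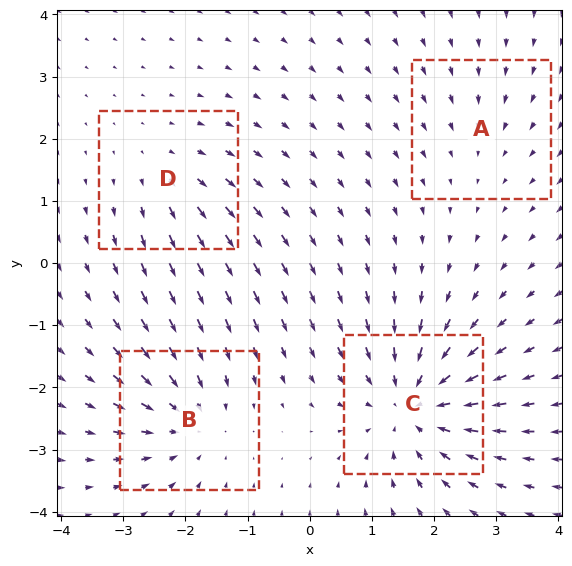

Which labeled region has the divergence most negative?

C

Divergence at each region's feature centre — A: about -2, B: about -5, C: about -7, D: about +3. Region C is most negative.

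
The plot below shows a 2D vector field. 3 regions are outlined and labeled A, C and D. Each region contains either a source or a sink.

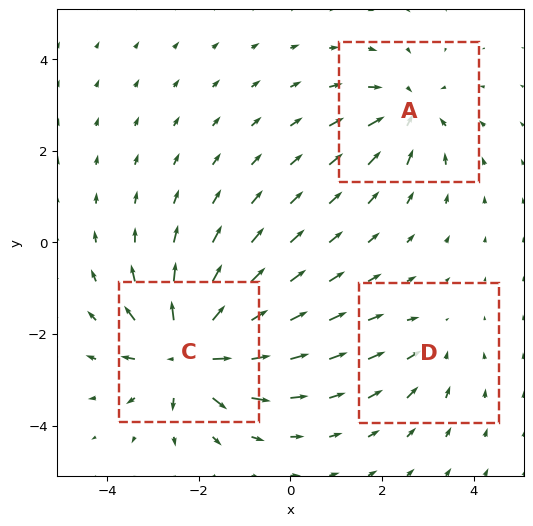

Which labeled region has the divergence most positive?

C

Divergence at each region's feature centre — A: about -3, C: about +6, D: about -2. Region C is most positive.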